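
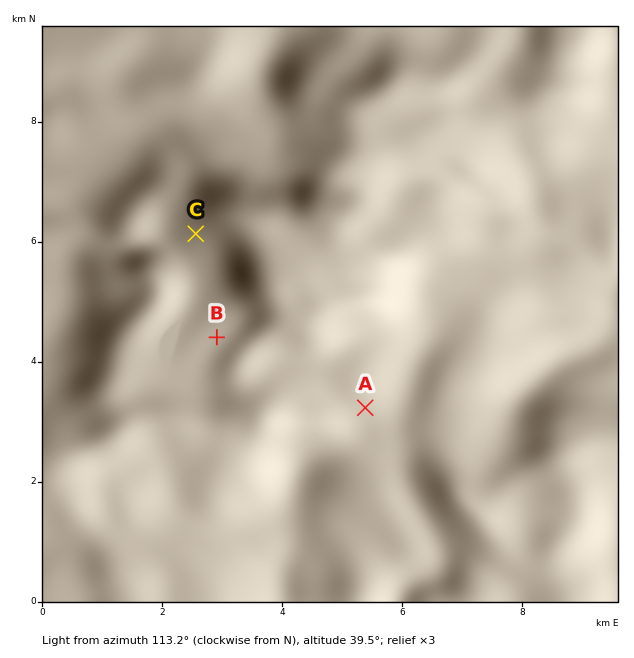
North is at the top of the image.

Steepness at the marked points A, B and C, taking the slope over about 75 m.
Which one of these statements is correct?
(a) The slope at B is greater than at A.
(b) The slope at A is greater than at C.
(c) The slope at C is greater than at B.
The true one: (c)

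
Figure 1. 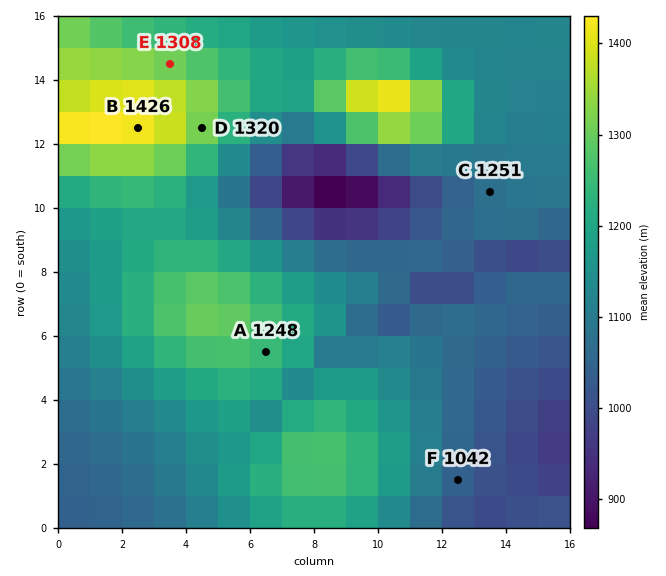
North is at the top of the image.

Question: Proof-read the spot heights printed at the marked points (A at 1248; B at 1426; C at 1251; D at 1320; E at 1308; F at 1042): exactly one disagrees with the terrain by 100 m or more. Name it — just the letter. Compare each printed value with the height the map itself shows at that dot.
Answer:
C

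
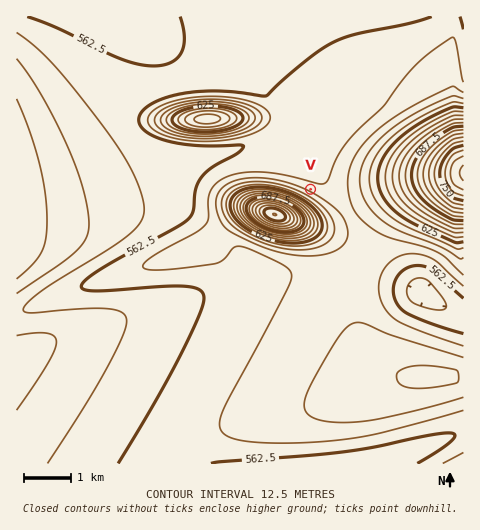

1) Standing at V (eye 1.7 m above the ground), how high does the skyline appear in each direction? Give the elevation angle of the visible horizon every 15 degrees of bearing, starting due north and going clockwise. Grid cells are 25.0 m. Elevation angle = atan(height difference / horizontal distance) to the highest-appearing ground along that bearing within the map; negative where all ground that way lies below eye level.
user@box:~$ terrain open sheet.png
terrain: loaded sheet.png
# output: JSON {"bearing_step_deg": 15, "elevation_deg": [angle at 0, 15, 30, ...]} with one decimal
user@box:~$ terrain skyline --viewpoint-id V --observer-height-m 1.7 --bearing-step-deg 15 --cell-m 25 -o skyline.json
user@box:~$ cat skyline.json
{"bearing_step_deg": 15, "elevation_deg": [-0.4, -0.4, -0.3, -0.1, 1.0, 3.1, 3.4, 1.4, 0.2, 1.0, 2.6, 4.6, 7.1, 9.6, 11.5, 12.3, 11.2, 7.7, 3.2, 0.5, 1.5, 1.3, -0.2, -0.4]}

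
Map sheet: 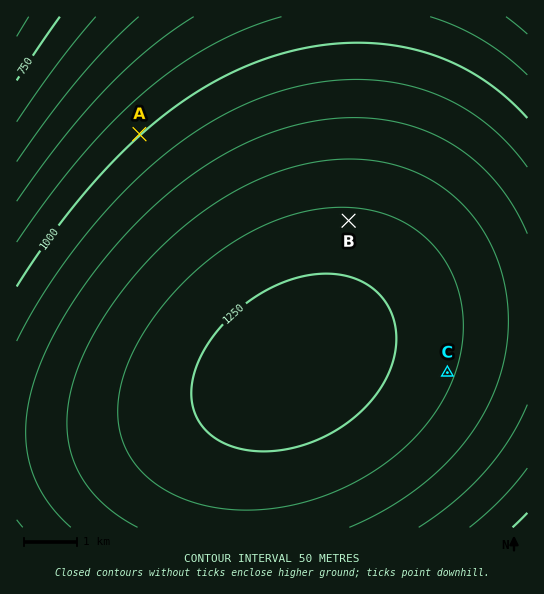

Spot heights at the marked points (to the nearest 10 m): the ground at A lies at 1000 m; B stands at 1210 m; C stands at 1210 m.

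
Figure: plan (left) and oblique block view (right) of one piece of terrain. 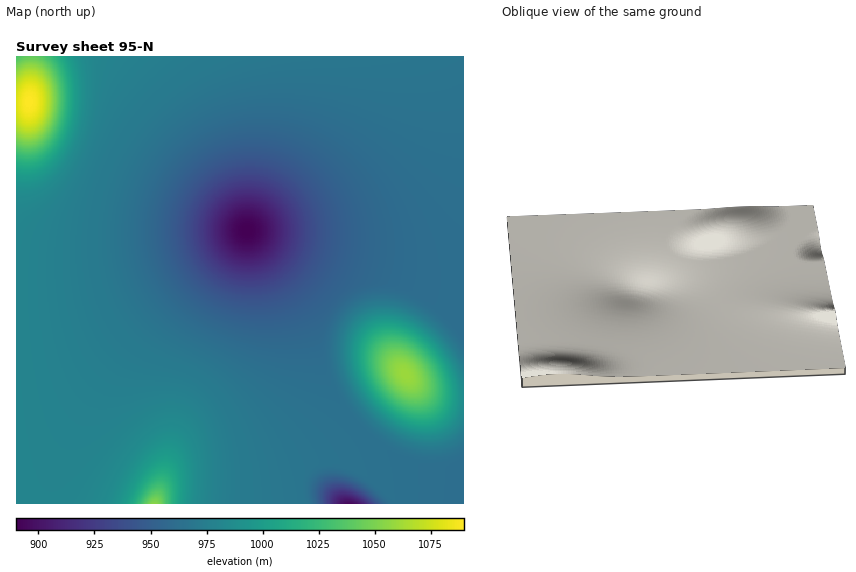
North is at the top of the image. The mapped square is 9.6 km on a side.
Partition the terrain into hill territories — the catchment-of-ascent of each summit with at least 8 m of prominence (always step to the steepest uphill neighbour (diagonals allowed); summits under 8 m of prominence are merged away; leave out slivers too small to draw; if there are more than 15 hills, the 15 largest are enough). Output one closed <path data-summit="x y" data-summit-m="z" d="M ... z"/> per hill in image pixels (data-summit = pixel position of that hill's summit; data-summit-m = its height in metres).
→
<path data-summit="29 102" data-summit-m="1090" d="M463 56l-446 0-1 250 41-2 38-8 48-17 102-48 5 0 147 50 34 18 32 13z"/><path data-summit="154 503" data-summit-m="1054" d="M248 231l-105 48-48 17-38 8-41 3 1 197 447-1-1-31-35-3-22-7-34-21-25-26-21-36-14-46-10-23-28-45z"/><path data-summit="405 374" data-summit-m="1060" d="M250 231l-2 1 1 2 25 31 28 45 10 23 14 46 13 24 13 18 26 25 28 16 22 7 35 3 1-160-33-13-34-18z"/>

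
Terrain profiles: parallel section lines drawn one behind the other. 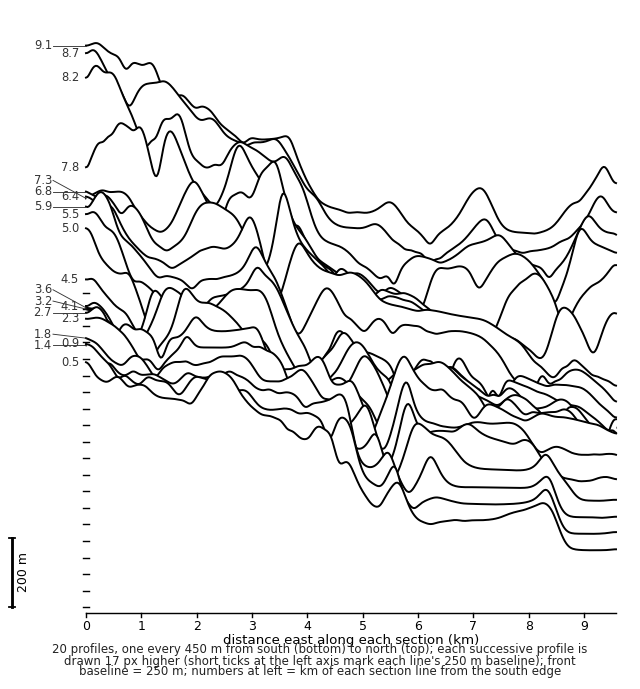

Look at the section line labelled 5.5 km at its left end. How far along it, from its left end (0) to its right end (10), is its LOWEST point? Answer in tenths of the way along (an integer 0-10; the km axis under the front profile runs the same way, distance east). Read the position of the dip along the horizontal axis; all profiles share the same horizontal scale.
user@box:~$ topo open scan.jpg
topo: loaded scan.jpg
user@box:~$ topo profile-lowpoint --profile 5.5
10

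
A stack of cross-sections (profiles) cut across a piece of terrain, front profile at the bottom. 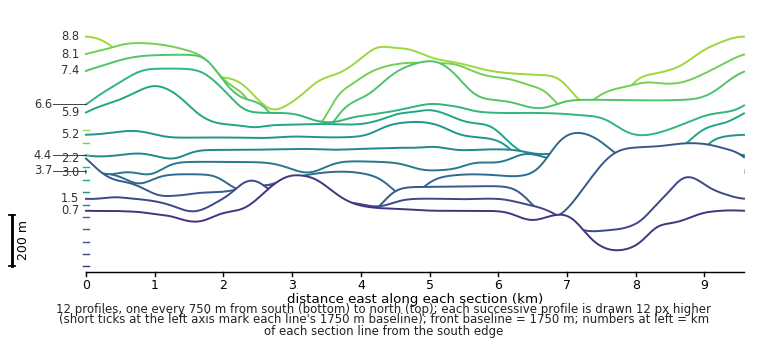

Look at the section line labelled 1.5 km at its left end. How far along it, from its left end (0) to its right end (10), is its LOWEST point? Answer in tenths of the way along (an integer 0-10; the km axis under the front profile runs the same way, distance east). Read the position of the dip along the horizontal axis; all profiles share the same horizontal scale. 8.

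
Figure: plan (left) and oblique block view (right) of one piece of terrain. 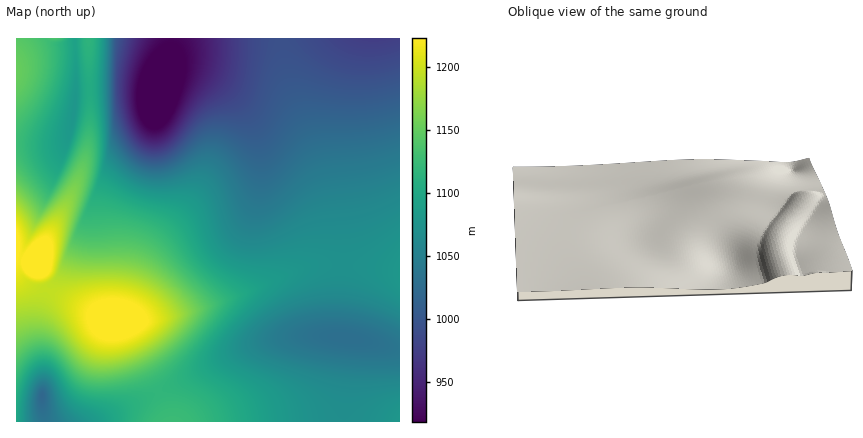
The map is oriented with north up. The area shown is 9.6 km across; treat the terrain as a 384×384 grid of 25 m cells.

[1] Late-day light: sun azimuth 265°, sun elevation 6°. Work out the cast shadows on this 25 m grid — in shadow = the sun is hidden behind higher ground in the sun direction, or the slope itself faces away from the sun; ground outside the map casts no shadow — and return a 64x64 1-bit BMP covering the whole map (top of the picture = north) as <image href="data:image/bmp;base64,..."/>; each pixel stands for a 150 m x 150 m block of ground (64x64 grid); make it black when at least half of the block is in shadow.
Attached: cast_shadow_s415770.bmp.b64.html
<image width="64" height="64" href="data:image/bmp;base64,Qk0+AgAAAAAAAD4AAAAoAAAAQAAAAEAAAAABAAEAAAAAAAACAAATCwAAEwsAAAIAAAAAAAAA////AAAAAADwAAAAAAAAAPAAAAAAAAAA+AAAAAAAAAD4AAAAAAAAAPgAAAAAAAAA+AAAAAAAAAB4AAAAAAAAAHAAAAAAAAAAAAAAAAAAAAAAAAAAAAAAAAAAAAAAAAAAAAAAAAAAAAAAAAAAAAAAAAAAAAAAAAAAAAAAAAAAAAAAAAAAAAAAAAAAAAAAAAAAAAAAAAAAAAAAAAAAAAAAAAAAAAAAAAAAAAAAAAAAAAAAAAAAAAAAAAAAAAAAAAAAAAAAAAAAAAAGAAAAAAAAAAeAAAAAAAAAB8AAAAAAAAAHwAAAAAAAAAPgAAAAAAAAA+AAAAAAAAAB4AAAAAAAAAHwAAAAAAAAAPAAAAAAAAAA8AAAAAAAAABwAAAAAAAAADgAAAAAAAAAOAAAAAAAAAAcAAAAAAAAABwAAAAAAAAADgAAAAAAAAAOAAAAAAAAAA8AAAAAAAAAD4AAAAAAAAAH8AAAAAAAAAf8AAAAAAAAB/4AAAAAAAAH/wAAAAAAAAf/gAAAAAAAB/+AAAAAAAAH/4AAAAAAAAf/wAAAAAAAB//AAAAAAAAH/8AAAAAAAAf/wAAAAAAAB//AAAAAAAAH/8AAAAAAAAf/wAAAAAAAB//AAAAAAAAH/8AAAAAAAAf/wAAAAAAAB//AAAAAAAAH/4AAAAAAAAf/gAAAAAAAB/+AAAAAAA=="/>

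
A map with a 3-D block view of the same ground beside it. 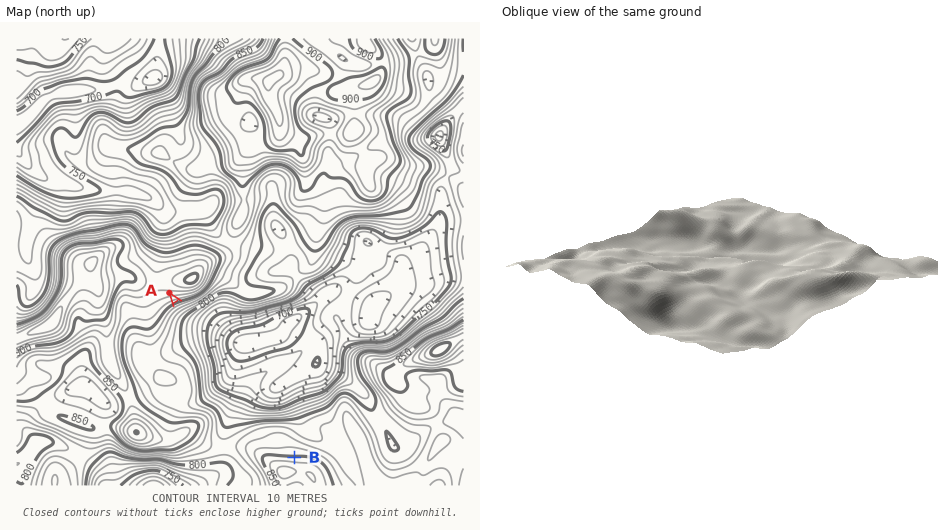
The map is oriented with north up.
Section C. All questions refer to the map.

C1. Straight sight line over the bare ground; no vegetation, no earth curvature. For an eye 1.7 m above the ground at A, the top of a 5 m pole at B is visible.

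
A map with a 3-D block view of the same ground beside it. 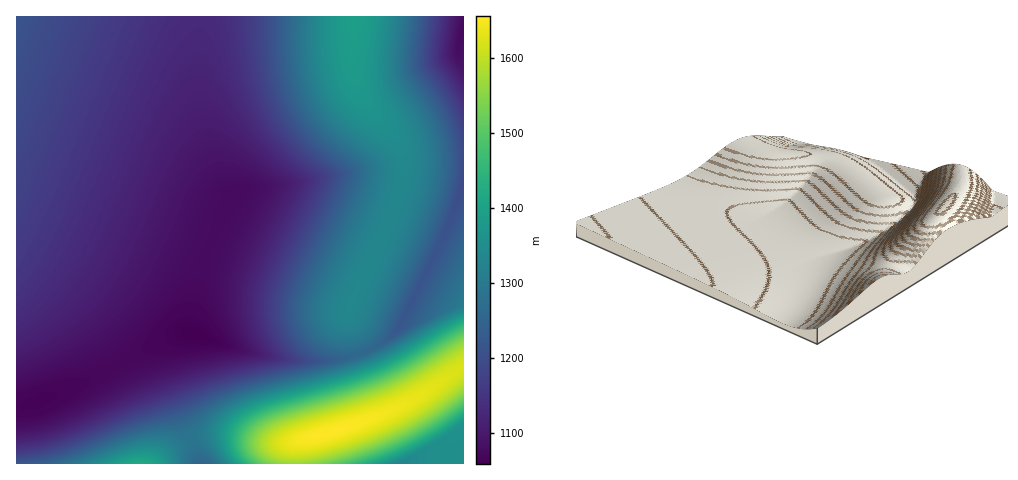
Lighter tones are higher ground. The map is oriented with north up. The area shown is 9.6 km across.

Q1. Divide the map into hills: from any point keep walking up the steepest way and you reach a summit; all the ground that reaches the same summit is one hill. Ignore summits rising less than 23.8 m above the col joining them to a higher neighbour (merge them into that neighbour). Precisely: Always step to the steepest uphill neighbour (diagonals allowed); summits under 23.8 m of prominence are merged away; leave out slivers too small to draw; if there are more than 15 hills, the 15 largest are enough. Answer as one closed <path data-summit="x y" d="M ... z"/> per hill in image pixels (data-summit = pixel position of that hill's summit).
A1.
<path data-summit="356 17" d="M463 16l-264 1-1 72 6 42 10 36 10 21 5 4 6 0-17 33-20 51-7 36-1 20 2 1 72 23 27 4 31 1 25-3 18-6 19-10 16-15 42-86 22-55z"/><path data-summit="17 17" d="M199 16l-183 1 1 390 18-4 25-9 104-54 18-8 8 0 2-30 6-26 15-40 21-43-7-2-8-12-15-48-6-42z"/><path data-summit="327 433" d="M463 186l-21 55-42 86-23 19-30 12-42 3-52-8-64-21-11 2-14 12-1 16 4 13 33 89 264-1z"/><path data-summit="139 463" d="M171 338l-111 56-25 9-18 4-1 56 183 1-36-102 0-14z"/>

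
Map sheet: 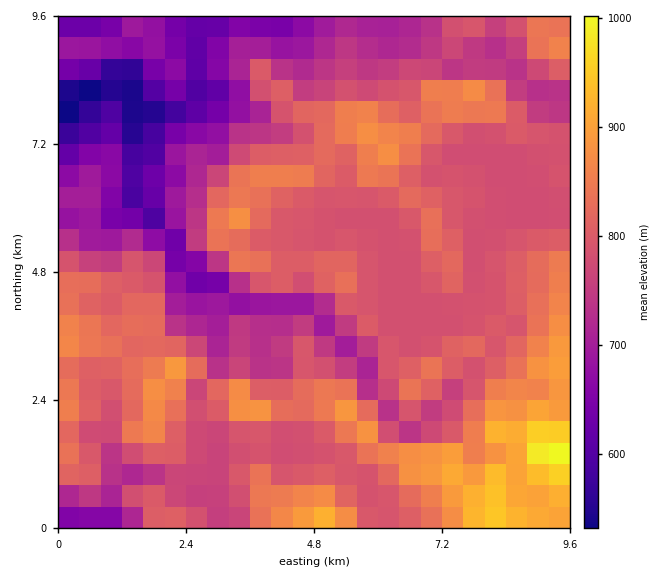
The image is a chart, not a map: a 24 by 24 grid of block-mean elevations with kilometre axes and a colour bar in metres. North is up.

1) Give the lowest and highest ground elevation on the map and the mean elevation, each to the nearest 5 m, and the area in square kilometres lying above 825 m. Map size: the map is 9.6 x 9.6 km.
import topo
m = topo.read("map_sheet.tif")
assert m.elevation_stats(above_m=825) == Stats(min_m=515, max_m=1015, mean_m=775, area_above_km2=23.6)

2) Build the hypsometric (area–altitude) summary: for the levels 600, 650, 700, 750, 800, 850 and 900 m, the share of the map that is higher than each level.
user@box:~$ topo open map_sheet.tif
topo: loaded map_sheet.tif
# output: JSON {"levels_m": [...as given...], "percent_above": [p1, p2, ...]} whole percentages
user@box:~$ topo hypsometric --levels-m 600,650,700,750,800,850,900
{"levels_m": [600, 650, 700, 750, 800, 850, 900], "percent_above": [96, 91, 82, 70, 38, 16, 5]}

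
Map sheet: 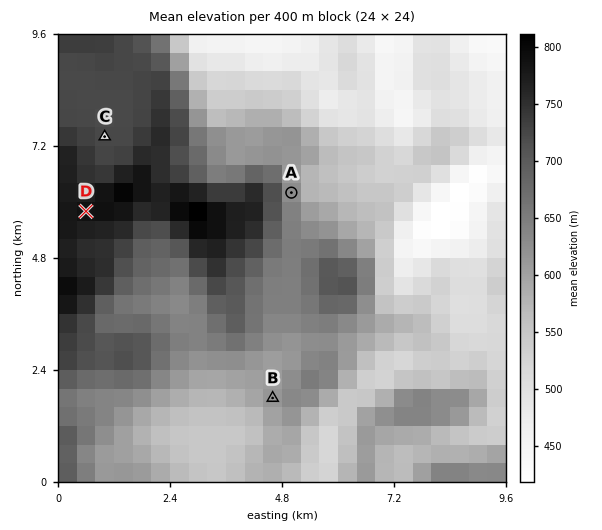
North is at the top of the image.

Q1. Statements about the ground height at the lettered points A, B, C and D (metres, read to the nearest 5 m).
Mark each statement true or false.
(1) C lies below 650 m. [false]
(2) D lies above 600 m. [true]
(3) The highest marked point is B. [false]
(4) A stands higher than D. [false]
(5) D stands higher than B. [true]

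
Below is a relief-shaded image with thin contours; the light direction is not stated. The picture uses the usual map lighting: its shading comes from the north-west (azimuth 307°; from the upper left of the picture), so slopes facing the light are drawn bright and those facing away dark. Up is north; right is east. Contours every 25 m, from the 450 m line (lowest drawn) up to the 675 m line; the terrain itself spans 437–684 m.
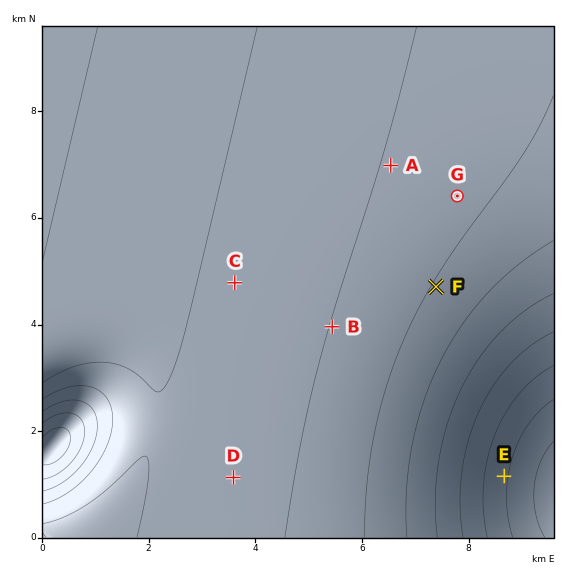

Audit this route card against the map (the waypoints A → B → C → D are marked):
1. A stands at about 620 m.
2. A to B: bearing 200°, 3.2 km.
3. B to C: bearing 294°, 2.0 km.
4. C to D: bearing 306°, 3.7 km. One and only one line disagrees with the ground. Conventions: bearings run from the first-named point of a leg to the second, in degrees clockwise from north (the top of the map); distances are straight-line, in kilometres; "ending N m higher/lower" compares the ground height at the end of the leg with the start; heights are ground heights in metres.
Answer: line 4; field bearing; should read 180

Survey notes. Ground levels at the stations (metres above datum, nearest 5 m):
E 480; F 600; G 610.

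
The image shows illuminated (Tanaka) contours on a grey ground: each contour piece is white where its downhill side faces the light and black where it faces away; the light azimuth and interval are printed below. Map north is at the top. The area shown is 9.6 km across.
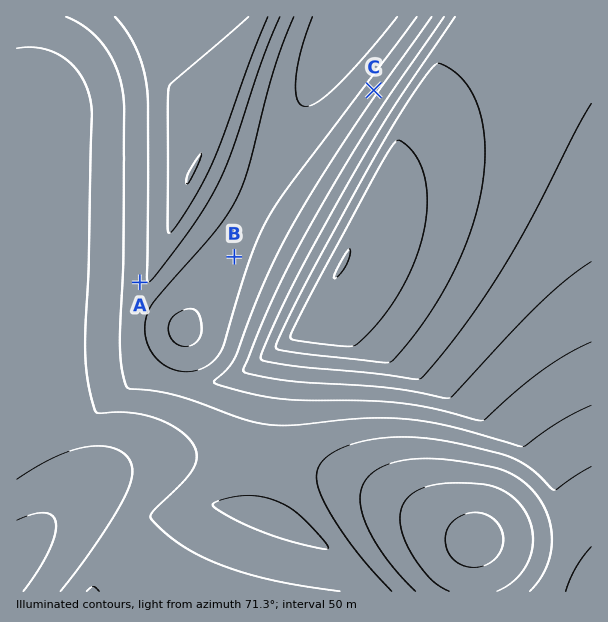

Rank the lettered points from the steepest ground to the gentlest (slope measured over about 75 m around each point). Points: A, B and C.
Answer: C A B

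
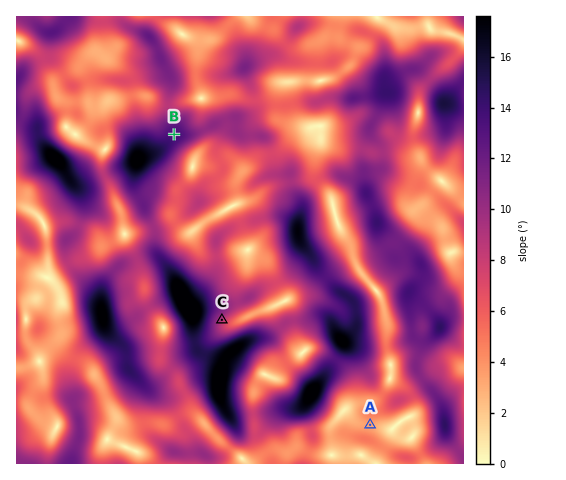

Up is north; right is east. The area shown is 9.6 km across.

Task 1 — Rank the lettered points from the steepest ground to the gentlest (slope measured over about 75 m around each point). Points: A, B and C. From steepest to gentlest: B C A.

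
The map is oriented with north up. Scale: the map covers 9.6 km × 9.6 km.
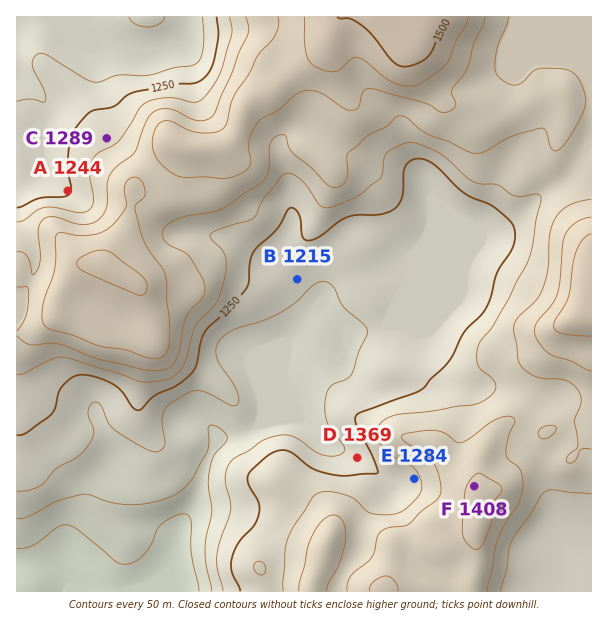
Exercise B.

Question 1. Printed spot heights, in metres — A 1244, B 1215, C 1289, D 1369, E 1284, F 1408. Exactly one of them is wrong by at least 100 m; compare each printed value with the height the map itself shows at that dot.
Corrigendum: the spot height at D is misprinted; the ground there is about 1219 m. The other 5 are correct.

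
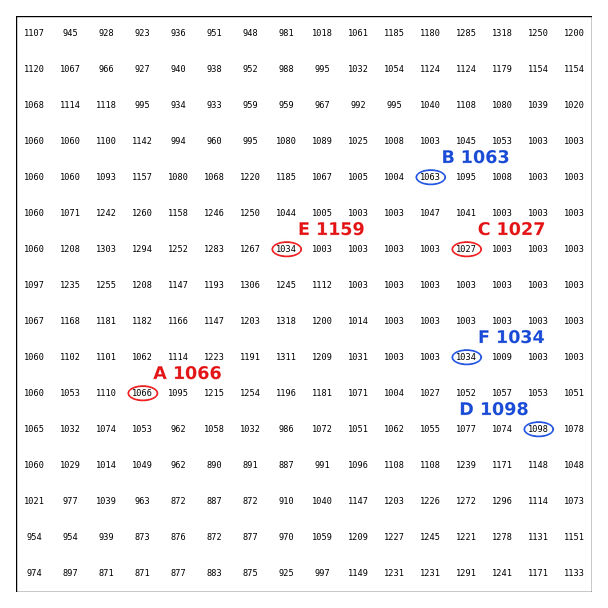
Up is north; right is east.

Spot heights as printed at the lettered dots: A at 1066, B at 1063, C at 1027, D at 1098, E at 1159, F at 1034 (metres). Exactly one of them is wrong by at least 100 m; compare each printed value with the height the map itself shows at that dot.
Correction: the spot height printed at E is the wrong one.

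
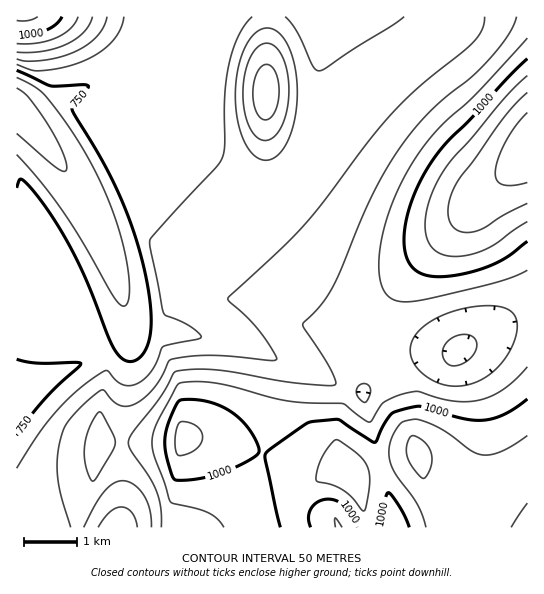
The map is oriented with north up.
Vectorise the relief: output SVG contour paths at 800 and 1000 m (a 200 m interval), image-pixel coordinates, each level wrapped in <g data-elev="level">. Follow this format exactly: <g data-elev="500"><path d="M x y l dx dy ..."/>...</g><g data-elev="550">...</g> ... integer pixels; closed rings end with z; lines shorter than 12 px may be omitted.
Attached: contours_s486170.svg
<g data-elev="800"><path d="M98 527l12-15 11-5 5 1 5 4 4 7 2 8"/><path d="M17 64l14 6 10 1 24-4 21-7 15-9 12-10 8-12 3-12"/><path d="M252 17l-7 8-6 10-10 30-4 26 0 54-3 13-6 9-46 49-20 25 13 71 3 4 13 5 13 6 8 7 1 4-38 8-12 25-8 9-8 4-8 2-6-2-14-13-4 0-10 7-21 17-19 20-15 20-21 33"/><path d="M404 17l-78 51-7 3-4-2-2-3-15-33-13-16"/></g><g data-elev="1000"><path d="M311 527l-2-10 2-9 7-6 11-3 8 2 6 4 14 22"/><path d="M380 527l6-30 3-4 12 16 8 18"/><path d="M174 479l11 1 18-2 18-5 17-7 20-12 1-5-3-8-13-19-17-13-23-8-22-1-4 4-6 13-6 21 2 19 4 17z"/><path d="M527 399l-22 15-11 4-11 2-21-2-41-12-19 4-8 2-4 3-7 11-8 16-4-1-33-22-24 2-7 2-36 26-6 6 15 72"/><path d="M527 59l-21 21-37 41-21 20-16 20-12 20-9 21-5 20-2 19 2 16 7 11 10 6 16 3 24-3 26-8 19-9 19-16"/><path d="M17 34l14 0 14-3 10-6 7-8"/></g>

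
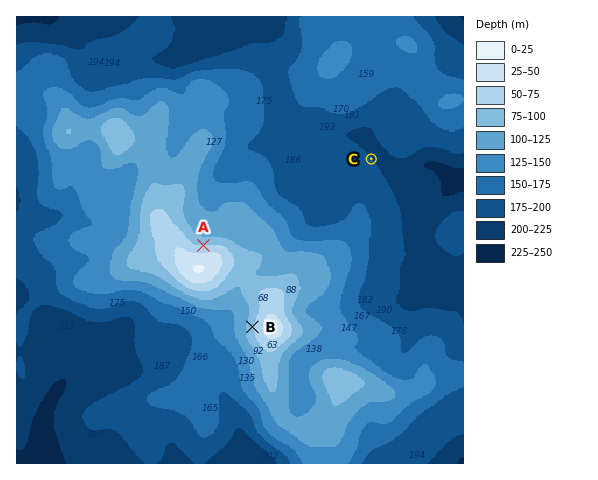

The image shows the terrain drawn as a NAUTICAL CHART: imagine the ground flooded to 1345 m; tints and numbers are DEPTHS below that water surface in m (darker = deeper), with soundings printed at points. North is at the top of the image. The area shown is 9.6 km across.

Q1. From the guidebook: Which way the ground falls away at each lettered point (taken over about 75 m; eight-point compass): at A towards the N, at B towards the W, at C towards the NE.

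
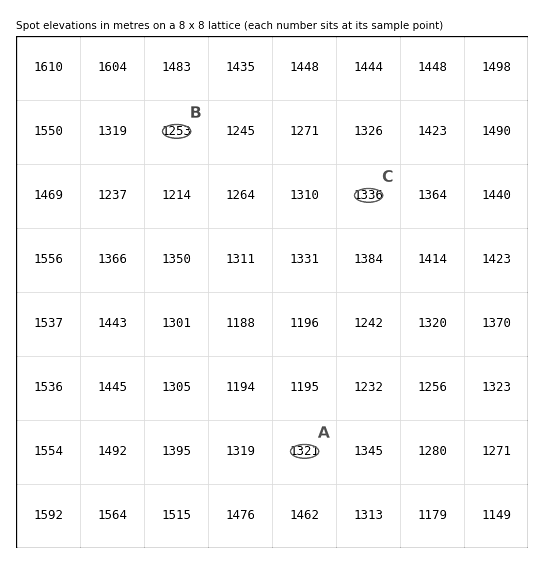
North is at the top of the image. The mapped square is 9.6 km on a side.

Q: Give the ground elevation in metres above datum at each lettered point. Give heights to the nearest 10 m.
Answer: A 1320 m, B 1250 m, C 1340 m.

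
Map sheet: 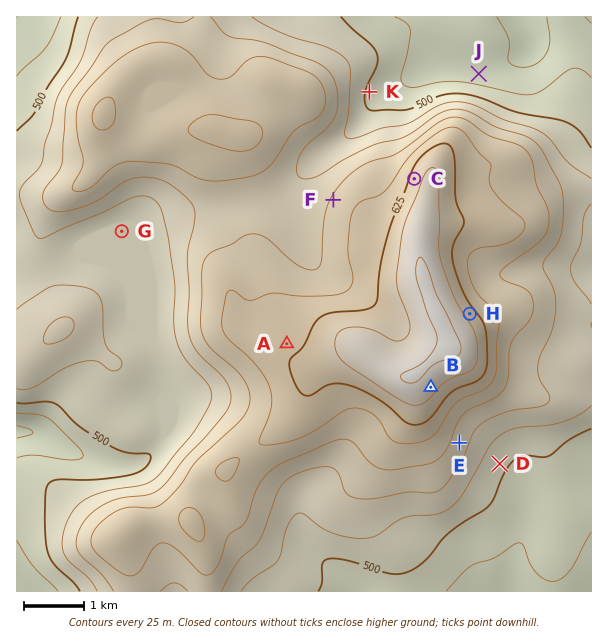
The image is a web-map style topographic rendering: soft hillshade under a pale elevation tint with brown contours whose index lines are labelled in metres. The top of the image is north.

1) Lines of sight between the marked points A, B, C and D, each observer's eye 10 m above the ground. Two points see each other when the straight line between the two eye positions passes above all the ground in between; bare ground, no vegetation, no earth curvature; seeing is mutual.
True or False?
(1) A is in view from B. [False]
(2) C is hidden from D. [True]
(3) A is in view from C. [True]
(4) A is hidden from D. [True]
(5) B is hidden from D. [False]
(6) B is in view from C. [False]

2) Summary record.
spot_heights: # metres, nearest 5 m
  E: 565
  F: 580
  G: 510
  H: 640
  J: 460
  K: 495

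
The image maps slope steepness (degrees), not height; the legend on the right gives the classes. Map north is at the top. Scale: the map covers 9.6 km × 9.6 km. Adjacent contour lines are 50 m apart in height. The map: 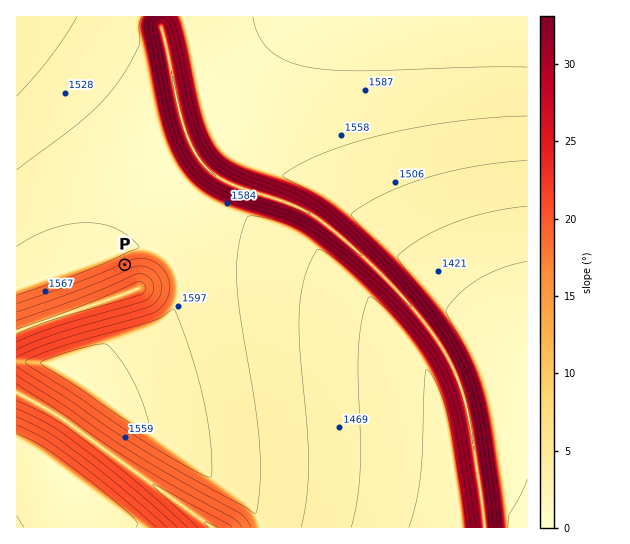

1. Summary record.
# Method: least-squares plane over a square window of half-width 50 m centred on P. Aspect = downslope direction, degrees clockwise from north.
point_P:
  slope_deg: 20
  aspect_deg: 154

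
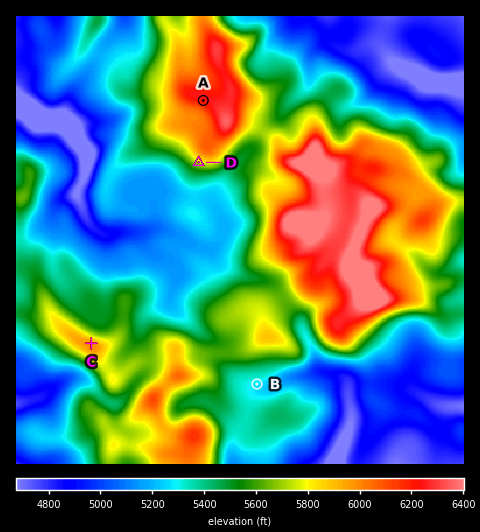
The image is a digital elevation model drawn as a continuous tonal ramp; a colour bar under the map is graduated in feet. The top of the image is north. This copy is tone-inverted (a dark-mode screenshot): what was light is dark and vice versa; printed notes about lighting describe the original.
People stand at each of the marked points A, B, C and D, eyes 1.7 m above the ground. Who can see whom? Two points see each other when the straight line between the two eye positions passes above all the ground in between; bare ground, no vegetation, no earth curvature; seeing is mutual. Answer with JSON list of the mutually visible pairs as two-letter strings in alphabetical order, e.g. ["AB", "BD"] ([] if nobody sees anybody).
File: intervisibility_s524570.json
["AC", "CD"]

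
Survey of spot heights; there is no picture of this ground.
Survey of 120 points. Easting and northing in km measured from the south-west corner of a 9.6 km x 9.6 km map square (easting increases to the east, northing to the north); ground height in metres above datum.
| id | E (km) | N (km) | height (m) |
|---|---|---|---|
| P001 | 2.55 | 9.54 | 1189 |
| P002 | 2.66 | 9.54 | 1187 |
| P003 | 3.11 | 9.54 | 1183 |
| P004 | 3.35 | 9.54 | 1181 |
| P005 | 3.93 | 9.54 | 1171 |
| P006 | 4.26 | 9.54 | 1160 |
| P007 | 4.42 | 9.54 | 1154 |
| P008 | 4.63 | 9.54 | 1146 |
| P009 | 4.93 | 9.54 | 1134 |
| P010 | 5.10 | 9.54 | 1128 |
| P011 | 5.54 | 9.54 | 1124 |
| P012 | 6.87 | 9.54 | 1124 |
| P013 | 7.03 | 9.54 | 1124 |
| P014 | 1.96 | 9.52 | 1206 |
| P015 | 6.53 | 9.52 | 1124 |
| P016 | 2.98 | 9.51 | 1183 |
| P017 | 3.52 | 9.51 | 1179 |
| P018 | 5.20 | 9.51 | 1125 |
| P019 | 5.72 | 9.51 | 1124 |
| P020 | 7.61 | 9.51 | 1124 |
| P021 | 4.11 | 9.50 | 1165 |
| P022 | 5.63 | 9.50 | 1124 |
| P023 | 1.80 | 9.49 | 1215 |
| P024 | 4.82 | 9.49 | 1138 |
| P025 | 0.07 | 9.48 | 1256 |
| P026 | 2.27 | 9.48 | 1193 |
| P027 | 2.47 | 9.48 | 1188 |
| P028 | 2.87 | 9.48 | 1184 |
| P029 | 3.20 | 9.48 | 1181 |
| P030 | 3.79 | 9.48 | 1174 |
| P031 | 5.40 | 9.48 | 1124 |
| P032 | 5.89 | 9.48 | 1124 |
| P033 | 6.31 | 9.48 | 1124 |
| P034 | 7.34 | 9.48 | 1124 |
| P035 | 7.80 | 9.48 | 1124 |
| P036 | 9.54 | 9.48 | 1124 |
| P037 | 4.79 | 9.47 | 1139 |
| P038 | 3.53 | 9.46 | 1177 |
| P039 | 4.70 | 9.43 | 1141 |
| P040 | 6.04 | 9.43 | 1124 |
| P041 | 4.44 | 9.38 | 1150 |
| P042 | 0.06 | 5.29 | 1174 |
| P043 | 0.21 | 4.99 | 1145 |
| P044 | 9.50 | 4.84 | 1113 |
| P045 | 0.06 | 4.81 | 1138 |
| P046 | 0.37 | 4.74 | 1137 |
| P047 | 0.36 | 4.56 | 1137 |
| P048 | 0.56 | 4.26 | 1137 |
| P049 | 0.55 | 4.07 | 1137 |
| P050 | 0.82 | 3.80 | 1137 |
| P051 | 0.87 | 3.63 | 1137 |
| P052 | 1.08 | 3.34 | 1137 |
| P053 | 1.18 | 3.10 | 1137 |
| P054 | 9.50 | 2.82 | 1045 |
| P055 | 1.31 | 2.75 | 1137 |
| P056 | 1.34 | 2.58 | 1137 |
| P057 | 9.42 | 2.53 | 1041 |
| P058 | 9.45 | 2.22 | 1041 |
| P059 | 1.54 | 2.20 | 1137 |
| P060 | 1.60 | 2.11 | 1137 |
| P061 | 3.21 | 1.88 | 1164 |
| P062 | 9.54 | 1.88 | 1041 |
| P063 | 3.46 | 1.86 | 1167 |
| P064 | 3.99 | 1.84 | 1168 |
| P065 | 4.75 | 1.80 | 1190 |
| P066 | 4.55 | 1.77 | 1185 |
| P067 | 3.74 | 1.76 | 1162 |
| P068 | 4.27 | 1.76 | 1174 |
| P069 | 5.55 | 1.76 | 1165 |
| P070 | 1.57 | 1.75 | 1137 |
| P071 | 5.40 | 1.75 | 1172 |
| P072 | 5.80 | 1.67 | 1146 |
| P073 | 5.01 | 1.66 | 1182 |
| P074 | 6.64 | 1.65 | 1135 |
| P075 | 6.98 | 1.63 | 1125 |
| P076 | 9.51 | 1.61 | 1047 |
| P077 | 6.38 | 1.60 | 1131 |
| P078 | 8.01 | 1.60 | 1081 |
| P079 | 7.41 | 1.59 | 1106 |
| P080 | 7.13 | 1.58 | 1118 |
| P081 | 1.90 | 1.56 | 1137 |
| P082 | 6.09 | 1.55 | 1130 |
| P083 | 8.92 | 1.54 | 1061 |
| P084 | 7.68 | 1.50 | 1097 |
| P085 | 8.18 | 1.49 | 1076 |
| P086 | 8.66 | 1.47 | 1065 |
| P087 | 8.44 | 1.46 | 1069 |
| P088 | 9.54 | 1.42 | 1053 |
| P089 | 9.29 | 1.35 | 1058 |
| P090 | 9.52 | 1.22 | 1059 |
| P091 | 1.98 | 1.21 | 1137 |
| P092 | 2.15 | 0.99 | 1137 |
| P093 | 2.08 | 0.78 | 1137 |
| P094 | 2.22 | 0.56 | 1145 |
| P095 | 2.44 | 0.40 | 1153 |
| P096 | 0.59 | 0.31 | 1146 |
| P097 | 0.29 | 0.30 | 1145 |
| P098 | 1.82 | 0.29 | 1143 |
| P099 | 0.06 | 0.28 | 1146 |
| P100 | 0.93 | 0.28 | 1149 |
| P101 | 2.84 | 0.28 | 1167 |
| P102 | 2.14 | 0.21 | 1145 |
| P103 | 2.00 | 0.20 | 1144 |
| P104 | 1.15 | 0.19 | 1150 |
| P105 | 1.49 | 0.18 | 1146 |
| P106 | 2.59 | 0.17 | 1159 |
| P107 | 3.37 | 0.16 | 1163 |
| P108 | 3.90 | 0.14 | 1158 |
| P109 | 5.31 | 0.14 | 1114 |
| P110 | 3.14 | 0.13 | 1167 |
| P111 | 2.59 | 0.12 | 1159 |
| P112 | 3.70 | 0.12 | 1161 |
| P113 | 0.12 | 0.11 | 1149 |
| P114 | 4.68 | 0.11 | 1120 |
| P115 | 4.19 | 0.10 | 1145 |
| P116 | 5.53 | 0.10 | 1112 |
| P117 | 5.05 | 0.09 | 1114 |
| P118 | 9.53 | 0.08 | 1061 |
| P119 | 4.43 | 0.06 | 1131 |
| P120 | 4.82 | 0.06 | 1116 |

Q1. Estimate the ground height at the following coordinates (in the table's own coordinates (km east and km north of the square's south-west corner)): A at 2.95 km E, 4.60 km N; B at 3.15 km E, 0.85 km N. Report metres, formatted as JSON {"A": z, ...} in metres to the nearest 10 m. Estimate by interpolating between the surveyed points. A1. {"A": 1140, "B": 1160}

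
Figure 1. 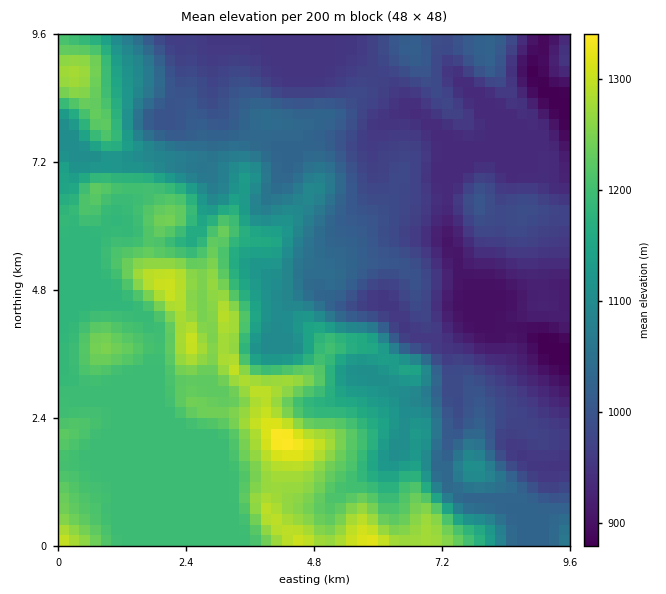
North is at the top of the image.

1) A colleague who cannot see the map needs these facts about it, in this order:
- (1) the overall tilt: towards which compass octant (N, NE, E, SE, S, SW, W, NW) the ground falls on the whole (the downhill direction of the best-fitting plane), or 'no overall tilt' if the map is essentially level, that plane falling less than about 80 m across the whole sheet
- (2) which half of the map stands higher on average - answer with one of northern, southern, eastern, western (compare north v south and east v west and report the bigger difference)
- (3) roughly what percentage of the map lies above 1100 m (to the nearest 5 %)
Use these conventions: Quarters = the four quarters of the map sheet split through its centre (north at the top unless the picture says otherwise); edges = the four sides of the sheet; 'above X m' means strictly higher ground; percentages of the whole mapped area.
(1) The general tilt is down to the north-east (the land rises towards the south-west).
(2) The western half stands higher on average than the eastern half.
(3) Ground above 1100 m makes up about 50 % of the sheet.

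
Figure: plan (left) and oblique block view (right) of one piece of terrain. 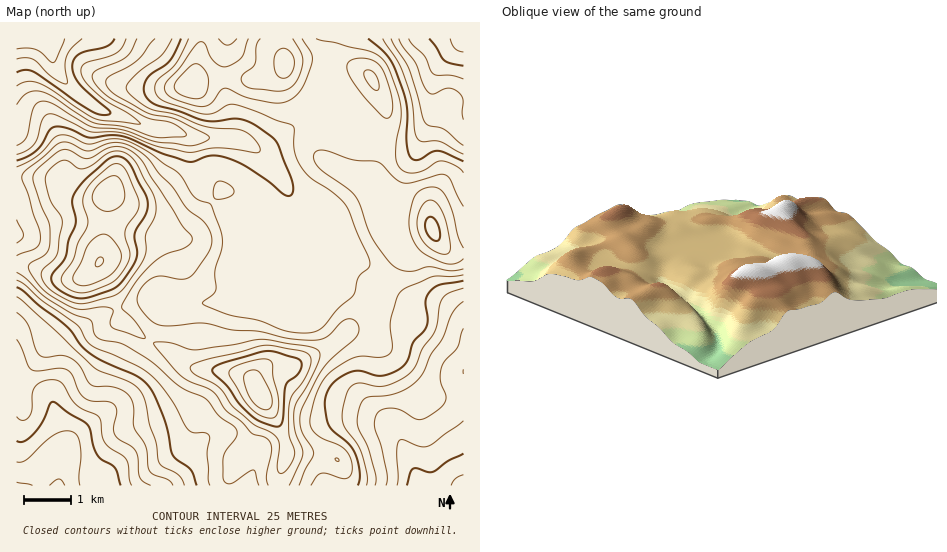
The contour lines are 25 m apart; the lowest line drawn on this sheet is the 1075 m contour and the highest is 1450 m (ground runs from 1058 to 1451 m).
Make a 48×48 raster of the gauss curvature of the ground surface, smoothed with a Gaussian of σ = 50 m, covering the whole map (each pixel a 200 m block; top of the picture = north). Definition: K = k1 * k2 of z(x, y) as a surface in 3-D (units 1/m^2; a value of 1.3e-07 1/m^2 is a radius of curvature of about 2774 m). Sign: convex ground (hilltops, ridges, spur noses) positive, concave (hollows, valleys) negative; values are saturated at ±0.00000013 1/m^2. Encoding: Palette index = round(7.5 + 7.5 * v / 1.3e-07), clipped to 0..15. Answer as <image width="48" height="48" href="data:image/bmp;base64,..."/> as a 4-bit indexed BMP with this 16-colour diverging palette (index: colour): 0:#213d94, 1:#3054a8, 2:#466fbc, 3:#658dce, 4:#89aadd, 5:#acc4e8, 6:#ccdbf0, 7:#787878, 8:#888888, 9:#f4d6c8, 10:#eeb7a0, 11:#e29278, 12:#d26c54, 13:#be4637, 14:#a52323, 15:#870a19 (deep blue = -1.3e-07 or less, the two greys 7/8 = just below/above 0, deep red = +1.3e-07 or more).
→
<image width="48" height="48" href="data:image/bmp;base64,Qk32BAAAAAAAAHYAAAAoAAAAMAAAADAAAAABAAQAAAAAAIAEAAATCwAAEwsAABAAAAAAAAAAlD0hAKhUMAC8b0YAzo1lAN2qiQDoxKwA8NvMAHh4eACIiIgAyNb0AKC37gB4kuIAVGzSADdGvgAjI6UAGQqHAHeId4qXVoh5uHeKuHOMh3d4dpdXh2h3iHd3d3iHmIeIdmd4d3Rpl4mHm4Znh3h3iId4iIdnmIiJiHd3ipV3vHVH/5eHd4eHd4eIiIdmd4h4iId2e7fJr3AW/nZ3d4eIeHd4iIh3iHd3iId3eEX6B3RWh1Z3dnh4d4h3iJh4qGd3d3eIqhDDAKqGZniHd4iIh5l3iJh3iHeHd3eInHFxBct3d4iImIh3iJqGd3dmd3d3d3d2aIi5ach3d4iImHiIiJl2Znh3iIh3d3iHZX7/iJd4d4iIh3iIiIeJh4mHiZh3d3i6h4/+RHaZh3d3dneIiHWbl4mHiZh3dmipdny3I4eaiId3dmd3eFNpiIdniId3d4hkVppnZ7iaiIeZh2Z3d2V4eJZXeHd3eIdlaMx2afpXd3eJmXZ4iIiYeJdneHd3dlZ3d4iZSPkFd3eImoeIiHiYZWiHeHdmh4h3iIetZqQCd3d4mHeIeHeHZmq4iHdXh3h3d3VGiIUSaHd3h1d2d3d3iXeph3Znd3iHd3ZXqquWi4d3d3qHeIh3h0Noq5eIh4iIiHdniImoi4d3d5uXiIh3hSJmVniZiHd3iHd3iIiHd3d3eIh3d4dWdlV2EFmoiHd3d3iIeIiHdmd3d3d3iMhom9uHIXu5h3d3eHiIiIiId3d3d2Z4iKaMzv6Yhoqph3d3eHeIiHd3h4iHdmZ3dhFHisuqyYiHeHd3iHeId3d3d4h2Z3d1Z1RWd3ery3VmeId3iIiId3d3d3d3iZZXy5d4mHerzYNGeIh3eIiId3iId4h3iGNZt3moh3ipmXVXd4mXZ4iId4iIiHd3d1SqZXqod3d2ZXqHd4qnZ4h3d3iIiHeId1j8eIiHZ4ZVVGmXh3mXeIh3d3iIh3iZdk38iHeHaIZFZnhWh3h3iId3d3eIiHeIdlz5d3d4d3dmeKpUd3dWiHd3d3eIiHdniGiXd4iJhVi6h5tleIhmeHd3d3eIiHdnh2eYd5iIdkf/uXh2d4h4iId3d3eIh3iIY0mneEeZd1WsyneHd3iIiId3d3d4d3ipU1h1ZwW7lzN4vIiHd2aIeId3d3eIh3iYeJhnqjR5u0Fp/5ZUdzWqiId3d4iZh3h2ebp6qbuHz3NK/7UgZzW6h3eIeIiIeIhlZ4d4eM/Fe4Y337YzZ7pEZ3eId4h3eIh2Z2ZmeZuCJ3UFqmn/U7cSaqh3dnd3eIh2Vnh1aIh0NoQWQAF/+WVVeId3dmd3d4h3d3mGd3d3Znj/VEAoyHiXZnd3d3eId4h3qXiHd3d5l4npWHnHZ3h2d4d3Z3d4iIh3qWd3d4iaiJhnp1eGeruWd3d3Zmd3h3eImGZomIh3dCaMyFVnn/+FRql3h1eId3i5h3doqHZIgVqal2Zlbfx0JslXu2eIh4rah3h3iHZbhLqIh3d3h4l1RoZnz4eIdp77d2eHd5l4V7h3d3d5uFZ4iHZ4z4NWVYvJdlZ3eHdnd4eJmHd4mGR4mXiHrHNXZWZWeHd3iGVqtVZ6qHiHiGmmVmu4h4dnh3U0i6h3iQ=="/>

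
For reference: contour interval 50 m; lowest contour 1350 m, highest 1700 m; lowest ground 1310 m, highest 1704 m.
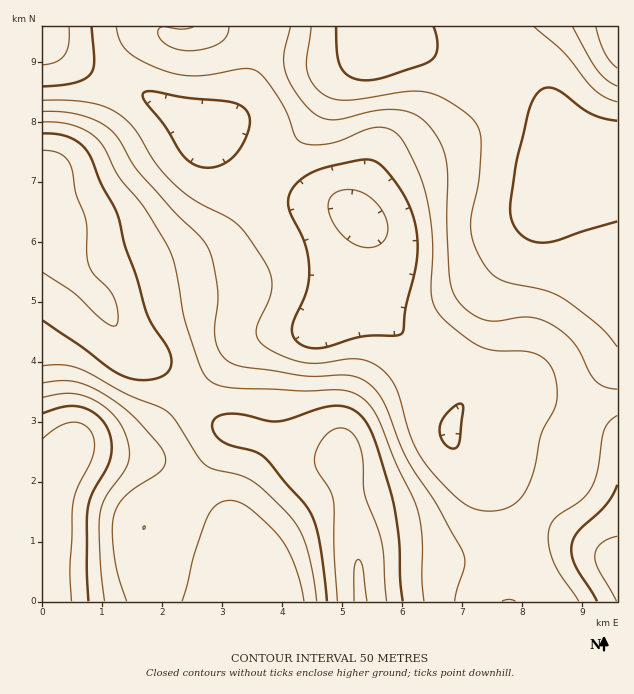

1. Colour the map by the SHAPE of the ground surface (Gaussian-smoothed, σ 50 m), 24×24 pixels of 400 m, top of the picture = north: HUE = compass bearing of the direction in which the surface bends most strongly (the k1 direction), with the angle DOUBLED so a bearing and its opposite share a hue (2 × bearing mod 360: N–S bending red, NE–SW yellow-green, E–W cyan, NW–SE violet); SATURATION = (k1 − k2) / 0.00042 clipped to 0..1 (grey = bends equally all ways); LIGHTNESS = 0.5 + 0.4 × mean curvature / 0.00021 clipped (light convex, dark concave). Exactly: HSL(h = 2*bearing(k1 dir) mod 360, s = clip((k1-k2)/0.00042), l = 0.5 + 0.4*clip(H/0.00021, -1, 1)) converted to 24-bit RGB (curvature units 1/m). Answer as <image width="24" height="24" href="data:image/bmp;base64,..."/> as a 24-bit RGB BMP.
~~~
<image width="24" height="24" href="data:image/bmp;base64,Qk32BgAAAAAAADYAAAAoAAAAGAAAABgAAAABABgAAAAAAMAGAAATCwAAEwsAAAAAAAAAAAAALCV0ODB/wYx07umRuNh7WIqKZ3uJoZmFoHJ5QydyBgMwJz9x9P/M+f/MbZhUUjttd0WANkVzTo56op56hraDj+qcksaEhxJ6Iy+ILh+Hx3d2+PPEyNiNVoR5UYaGjZWDoW2UWiKAEAY9Ln2T7v/M/v/MpVahPjVxWFGRSlirU4infqKNsNaJluE4RyUVLAgbGDFeJBZbwZ+C+fbS2Miid45vRYZzXn9yh0NqXhpYIBtJKr2I4v/M/v3NvFavSEKUSYy2PmfGYF61nHej3aloyFMOOBoTJT9ACyRlCySNstvV7+3c5sTSxom1iV9qSTk5UB82ZShMQX5zGulpu/+S9/OGrFpyZ5a1TqTNKzygekqSoFSA4EpR8i1Ir2VfK56ZCTx2AGyxgdS74ti23Y+k6l+t5SprWylBQi1LW2STer6qS9N3pvVXyeljfMybdc/dNC+9TxttdENohVd3xFaN5pKu4c/JUKrHFlxhCD1CXHEw5bIBqXsRixkc/QgvvUh+PoqyUsjel8HWl6PAy+Cku/WobOyjOGiPPw0/UxtDcVdOaGFbhWR8z62j8OLVdYKrJE0pDSQmIhwR66oAspAiXTk3uoN4wMXZiMzmRMbpV5PHopPF6u7d3vfUWrSEJQsoKgspckVxiHB0Y3OBYZKRqr6O5r6fyk5YTEEdFRYeHiUOquYAgM42OcG6mezk2evyqLHkWXPOQIbJhb3V5e/c8+nYoCeCLgY1RzFkUXiGdo+dbnumbH+cqZdo3ms24xkOgTNbHAwyLo1sdPtWNelCCPptHf+IWc2ziny6gITMa6/jd7vb49y59YR5xQOQZReMYlCXWHF8Wn5HVG5IbVZRnkxI0isz5TRDhUjmEQv/lsnv2PPnsu7jg/POGPGTIH1hRYtjYsN/RMfCTEad2nNl70xPzx6eizamiT2RljJPk3MxTWIrNVMwcWdPqGF+0Ja0iVblPUDgkNzd1fbivu/wn7jNfZNaKEAuOV8ZWJQAGC0GFyIRqXUi6EUjqyBIhCI/UBUnjTAjxa1XXJhkQXZ1R2RYZIdZm7N+kEeKZ2ucj92ZnPeZUZhwmzxArE5AYEZfenZGrq0lQFEYCikQLl4Vomgzry5svRaJqyiHr66FtMyneIycTEl3WF9yW6FdbrddZImIeMuus+i/t9icWTtni1NdrouEZlCihGujtpKdooCqLmuLKXtlSHhaaESPtBje3H3WyM27u6SZoFl9WlN6VKaqgMG7ksC5gsCrbdqXd815u4pzdzuGdJuDm56DaVaPbnacqZittZOySk6qRWKTTHh9MEtmQCF403uS18ClsnqWu3WtgY+xYr+zWbmXdKKAmbykkb52YKpKjHNcb1+ah66yinysdGSqco2hgn2ZroeQYF6kQlCsXFOmNi5zHBU/vpBi4MaUnHOFqYeLmKiVgZ2XaIpzb39eq52OwrqagaiNY5Ceb7u1bazAdWC5oWW1nG2LfWdnqKB2aoqUPT5xbDZjVCBNIx5Cgrto2NCorYGvsZmYpq+agIeYi3iQeIOHjbFQqNOFh8O7d5zGh77ETmiibz+DmURtr0RLmG5Kpas7blQwKBYXOCAiVzdUNm58WM5woLyHo32buaGXtaOSjWmAjWhqinxtg8aCleaGR8F5UZ6Hd5FqYTlpZTJrmEZ9wEdvzElEuWgqYjQjS0MxOWx5R2eTSqGdTMJicpdijIFus6h9toh3m2SImIGSjIOb2dzy3uXtg3m8VnuCakhHUzJJSD1NaVJoqFmT2XWx6GypvluOWKKAIIOKOVR9Z5x/ValZWYJkcZJ0pKWGq4aElIijj5uyh4W549vw78js627iw1nHkjebfjVzXkNSTVlHUXBTklFx6yxs6lpfx6dQGzwjFTYkTZZAd5NVUYBHSpJGdZlgoqSAia2Meb+6e6PWuX8+0xkRzw4LphkeYAwkZBYRalEnU3E5QVc7QiEroisj5ZVy5H50jUZQGWxBG4I1UodFWqNWR6xqUKN1eKp1kMaHZeKoP+LuXkEXhhEAqi4AXxAANgQCjVkYhKQxQIUyKlBULiWAkpPD2M3d67Hm677sepjUL6TBPNPBddHPdKu5XaOdbbN8muCTaOiBHph1PCUfdxco8RMU2Bl1tW3LxNbmt7nhh6DIFJHQAGvUjqXPxKC+yo/D59jjurHnhpnmbNDfRKvKcW6whJuvic+uqd+hqcdkLkIoPCpMcjxxun6CuI/Iw+non8fjtY/bz7DZUIvMBECDVkaOtnZssq6KxtuviJ6+mX++q4SbR4GDTnyJkLOGfMFzvrhfyH88Wy5G"/>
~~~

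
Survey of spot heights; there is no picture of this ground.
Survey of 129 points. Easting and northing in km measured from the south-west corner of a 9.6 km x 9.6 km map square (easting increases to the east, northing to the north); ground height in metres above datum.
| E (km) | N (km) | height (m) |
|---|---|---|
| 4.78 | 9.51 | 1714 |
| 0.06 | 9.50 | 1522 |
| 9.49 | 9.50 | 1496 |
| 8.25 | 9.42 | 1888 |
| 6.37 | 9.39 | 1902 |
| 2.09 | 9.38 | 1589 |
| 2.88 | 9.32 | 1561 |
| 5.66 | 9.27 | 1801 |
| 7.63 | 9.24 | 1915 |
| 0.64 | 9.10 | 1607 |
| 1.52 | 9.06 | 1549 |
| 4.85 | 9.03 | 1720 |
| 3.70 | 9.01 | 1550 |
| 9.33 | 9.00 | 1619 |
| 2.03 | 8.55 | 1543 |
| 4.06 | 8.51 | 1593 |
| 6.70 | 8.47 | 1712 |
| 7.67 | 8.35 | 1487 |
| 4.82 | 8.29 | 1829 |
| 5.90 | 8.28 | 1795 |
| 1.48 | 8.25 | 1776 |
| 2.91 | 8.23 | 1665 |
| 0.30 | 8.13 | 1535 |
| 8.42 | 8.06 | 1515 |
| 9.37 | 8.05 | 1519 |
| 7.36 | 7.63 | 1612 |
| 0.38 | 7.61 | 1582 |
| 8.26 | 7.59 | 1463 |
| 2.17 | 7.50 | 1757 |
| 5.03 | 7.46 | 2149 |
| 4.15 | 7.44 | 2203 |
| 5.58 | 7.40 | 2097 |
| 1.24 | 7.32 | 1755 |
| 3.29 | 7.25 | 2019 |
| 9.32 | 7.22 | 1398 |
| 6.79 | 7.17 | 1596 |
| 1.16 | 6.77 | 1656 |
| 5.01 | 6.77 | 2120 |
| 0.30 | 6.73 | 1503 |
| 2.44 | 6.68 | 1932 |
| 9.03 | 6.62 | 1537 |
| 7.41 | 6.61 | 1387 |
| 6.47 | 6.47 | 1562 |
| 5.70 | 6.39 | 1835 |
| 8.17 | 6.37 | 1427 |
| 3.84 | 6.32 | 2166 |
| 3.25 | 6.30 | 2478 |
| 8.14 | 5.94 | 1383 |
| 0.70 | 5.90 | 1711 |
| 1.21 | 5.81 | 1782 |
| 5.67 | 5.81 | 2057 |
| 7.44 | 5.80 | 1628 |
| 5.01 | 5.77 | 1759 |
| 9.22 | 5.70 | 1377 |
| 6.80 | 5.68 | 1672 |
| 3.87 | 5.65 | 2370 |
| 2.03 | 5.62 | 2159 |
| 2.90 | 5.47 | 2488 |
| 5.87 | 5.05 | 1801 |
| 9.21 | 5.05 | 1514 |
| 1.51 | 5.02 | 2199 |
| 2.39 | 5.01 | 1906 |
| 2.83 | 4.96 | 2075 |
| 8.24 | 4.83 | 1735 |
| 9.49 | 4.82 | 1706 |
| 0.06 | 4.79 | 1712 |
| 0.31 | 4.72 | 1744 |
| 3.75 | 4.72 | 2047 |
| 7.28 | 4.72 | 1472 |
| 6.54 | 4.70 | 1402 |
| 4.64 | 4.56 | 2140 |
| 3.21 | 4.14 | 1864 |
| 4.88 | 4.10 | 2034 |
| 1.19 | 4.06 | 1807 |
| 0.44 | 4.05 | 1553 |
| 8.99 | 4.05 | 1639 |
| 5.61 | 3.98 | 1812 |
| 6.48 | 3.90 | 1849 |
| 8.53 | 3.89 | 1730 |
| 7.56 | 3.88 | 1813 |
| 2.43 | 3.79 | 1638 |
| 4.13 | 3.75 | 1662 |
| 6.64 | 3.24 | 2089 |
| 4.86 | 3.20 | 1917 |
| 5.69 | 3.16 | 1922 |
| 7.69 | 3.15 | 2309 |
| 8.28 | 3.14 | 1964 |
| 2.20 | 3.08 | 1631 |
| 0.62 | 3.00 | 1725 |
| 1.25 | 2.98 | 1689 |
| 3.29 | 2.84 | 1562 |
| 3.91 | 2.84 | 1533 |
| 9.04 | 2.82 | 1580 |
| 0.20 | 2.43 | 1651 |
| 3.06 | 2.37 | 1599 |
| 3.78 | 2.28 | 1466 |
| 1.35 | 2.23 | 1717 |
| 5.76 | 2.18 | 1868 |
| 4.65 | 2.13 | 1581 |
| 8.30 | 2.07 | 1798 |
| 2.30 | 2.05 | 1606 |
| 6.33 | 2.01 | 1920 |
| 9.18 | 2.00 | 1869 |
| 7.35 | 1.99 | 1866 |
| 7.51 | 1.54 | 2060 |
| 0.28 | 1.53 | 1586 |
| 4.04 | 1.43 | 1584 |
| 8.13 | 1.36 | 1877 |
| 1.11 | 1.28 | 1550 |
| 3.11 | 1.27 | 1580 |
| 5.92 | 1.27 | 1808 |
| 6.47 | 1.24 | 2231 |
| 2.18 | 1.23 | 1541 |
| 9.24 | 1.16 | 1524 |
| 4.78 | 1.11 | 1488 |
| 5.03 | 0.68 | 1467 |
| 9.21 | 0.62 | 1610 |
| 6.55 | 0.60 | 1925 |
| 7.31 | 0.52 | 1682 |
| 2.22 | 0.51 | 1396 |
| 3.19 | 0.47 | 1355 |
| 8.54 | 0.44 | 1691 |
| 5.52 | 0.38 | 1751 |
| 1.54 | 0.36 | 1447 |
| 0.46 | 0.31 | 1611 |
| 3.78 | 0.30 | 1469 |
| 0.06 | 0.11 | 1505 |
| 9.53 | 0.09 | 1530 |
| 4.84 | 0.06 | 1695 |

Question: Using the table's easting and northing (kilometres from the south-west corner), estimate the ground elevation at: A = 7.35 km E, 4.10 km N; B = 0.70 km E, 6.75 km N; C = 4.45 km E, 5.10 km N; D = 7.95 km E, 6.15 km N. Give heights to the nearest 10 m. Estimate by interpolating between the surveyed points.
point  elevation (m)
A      1800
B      1620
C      2090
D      1560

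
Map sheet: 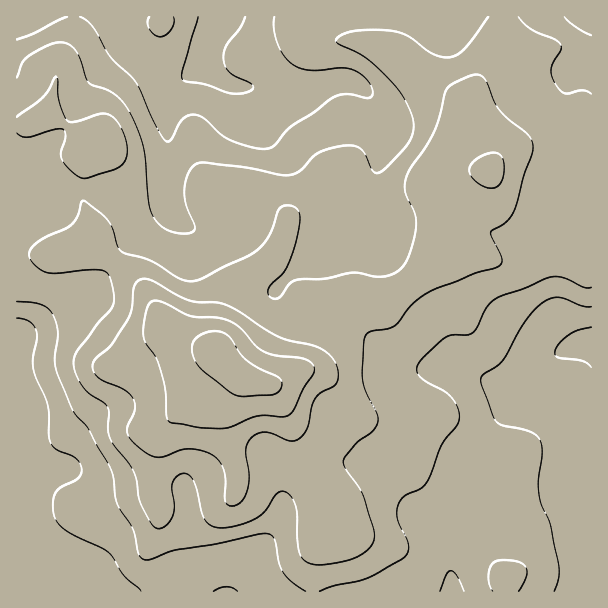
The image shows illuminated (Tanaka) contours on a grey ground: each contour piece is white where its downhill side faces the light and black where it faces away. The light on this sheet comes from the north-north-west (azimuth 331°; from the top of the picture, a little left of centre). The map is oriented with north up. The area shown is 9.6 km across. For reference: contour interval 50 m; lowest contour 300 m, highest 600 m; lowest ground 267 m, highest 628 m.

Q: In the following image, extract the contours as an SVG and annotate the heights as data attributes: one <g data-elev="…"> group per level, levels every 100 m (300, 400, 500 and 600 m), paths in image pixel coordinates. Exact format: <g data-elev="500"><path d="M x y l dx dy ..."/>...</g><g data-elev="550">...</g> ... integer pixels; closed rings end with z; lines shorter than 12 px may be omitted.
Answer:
<g data-elev="300"><path d="M591 367l-9-6-24-3-2-2-1-3 4-9 10-9 9-5 13-3"/><path d="M245 17l-5 12-13 16-3 9 0 9 4 8 6 5 16 7 3 3 0 3-4 2-13 3-11-2-21-8-19-3-3-3 0-7 16-54"/></g><g data-elev="400"><path d="M320 591l13-5 24-5 12-4 33-18 6-7 0-10-11-24 1-14 7-9 15-6 6-6 15-37 15-20 3-9-2-10-7-11-7-6-18-9-7-7-1-8 5-7 25-23 6-1 14 0 6-2 4-6 10-21 6-6 8-4 53-19 12 1 18 9 7 0"/><path d="M519 591l7-15 0-9-7-5-15-2-9 2-5 7-1 12 4 10"/><path d="M17 301l15 1 10 3 6 4 5 6 5 17-3 27 2 15 16 37 15 17 22 40 3 9 4 26 16 25 5 24 3 6 8 2 27-10 37-6 45-10 9 0 5 1 3 5 4 23 5 10 9 10 13 8"/><path d="M591 94l-9-4-16 4-6-4-7-10-2-9 2-8 8-13-1-6-5-5-24-10-13-12"/><path d="M488 17l-23 31-7 6-8 3-7 0-9-3-24-17-15-6-15-1-21 0-11 2-9 4-3 3 0 3 23 11 12 9 20 19 12 15 7 15 4 12-2 12-6 11-20 22-9 5-5-3-10-20-5-3-6-2-15 2-16 5-8 5-13 14-11 4-9 0-39-8-36-4-7 1-8 7-4 15 1 17 9 24-2 4-5 2-11 0-9-3-8-5-6-7-5-15-5-54-11-30-8-15-9-9-9-5-14-4-4-3-10-26-7-10-7-4-8-1-21 9-12 9-7 18"/></g><g data-elev="500"><path d="M230 506l4 0 6-3 7-12 2-15-3-26 4-10 7-6 7-2 9 2 17 7 6-1 4-2 7-10 5-21 3-9 5-5 13-6 4-4 1-9-2-9-6-9-9-7-43-13-50-30-12-4-25-1-14-6-25-15-6-1-6 1-6 7-2 21-4 10-17 27-17 15-1 5 0 6 8 8 22 10 10 9 2 6 0 6-7 16-1 6 5 9 12 11 8 4 7 1 23-7 12-1 15 4 9 6 6 12 2 11-1 18 2 4z"/><path d="M487 188l7 0 4-2 5-9 0-16-2-5-4-3-8 0-9 4-7 5-4 6 1 5 3 6 7 6z"/></g><g data-elev="600"><path d="M240 396l35-2 6-5 1-8-4-4-20-9-12-8-6-7-9-14-6-5-6-3-7 0-14 5-4 5-2 6 1 9 4 8 7 8 24 19z"/></g>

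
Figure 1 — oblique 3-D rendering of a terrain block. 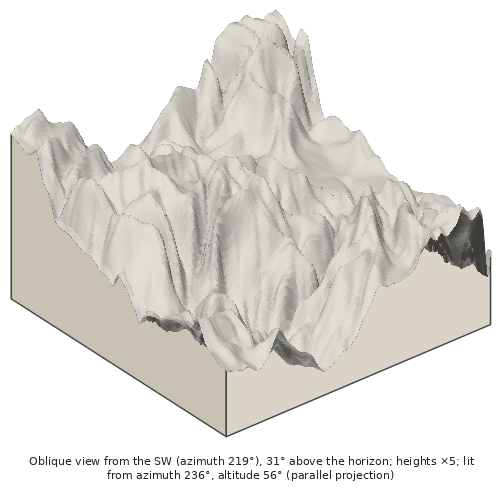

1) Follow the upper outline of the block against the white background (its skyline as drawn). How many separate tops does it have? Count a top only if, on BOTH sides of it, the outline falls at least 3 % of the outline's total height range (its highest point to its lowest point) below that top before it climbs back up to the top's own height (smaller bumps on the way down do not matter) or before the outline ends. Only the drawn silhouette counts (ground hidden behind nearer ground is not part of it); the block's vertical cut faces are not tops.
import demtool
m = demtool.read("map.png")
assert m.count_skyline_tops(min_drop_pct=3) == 3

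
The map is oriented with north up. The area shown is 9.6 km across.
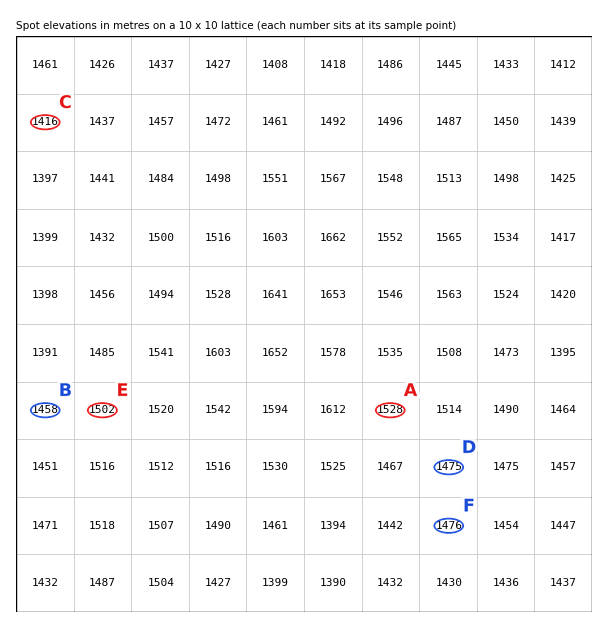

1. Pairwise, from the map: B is lower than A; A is higher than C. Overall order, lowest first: C B A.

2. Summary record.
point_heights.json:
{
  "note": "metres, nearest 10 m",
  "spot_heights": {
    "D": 1470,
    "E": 1500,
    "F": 1480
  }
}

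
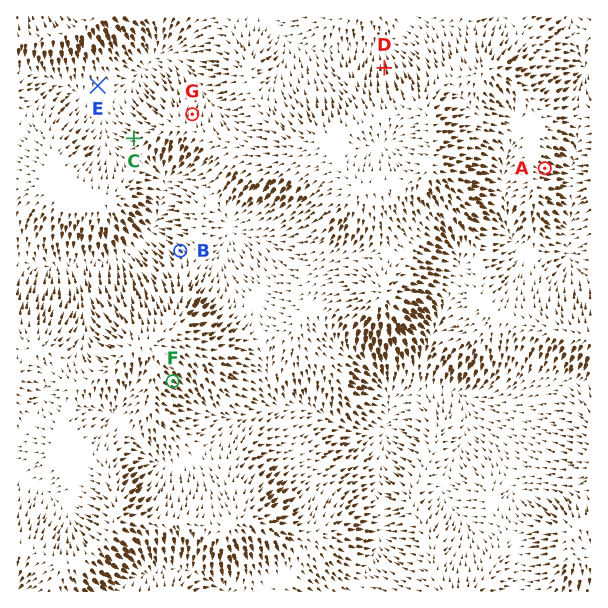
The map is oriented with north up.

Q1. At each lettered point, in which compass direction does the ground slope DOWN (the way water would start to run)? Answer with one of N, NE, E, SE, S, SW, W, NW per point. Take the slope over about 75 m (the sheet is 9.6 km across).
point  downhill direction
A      E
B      NW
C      W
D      N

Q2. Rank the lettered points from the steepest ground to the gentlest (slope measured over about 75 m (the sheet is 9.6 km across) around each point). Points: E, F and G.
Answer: F G E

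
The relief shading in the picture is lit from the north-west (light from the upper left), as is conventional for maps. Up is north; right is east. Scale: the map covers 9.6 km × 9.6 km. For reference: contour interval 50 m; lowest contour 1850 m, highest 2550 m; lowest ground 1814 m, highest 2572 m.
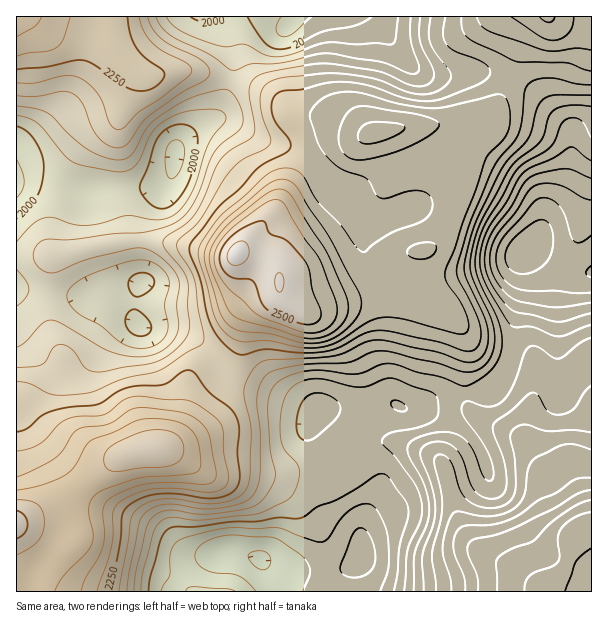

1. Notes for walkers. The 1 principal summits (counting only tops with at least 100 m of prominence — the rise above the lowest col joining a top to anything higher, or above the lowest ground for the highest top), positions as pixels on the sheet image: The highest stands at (237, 254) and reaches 2572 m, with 758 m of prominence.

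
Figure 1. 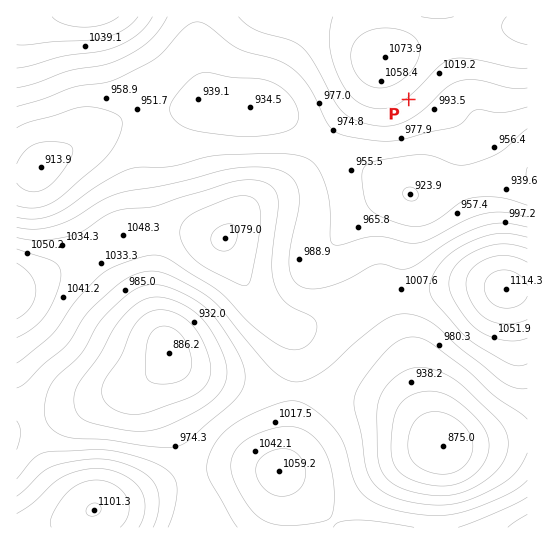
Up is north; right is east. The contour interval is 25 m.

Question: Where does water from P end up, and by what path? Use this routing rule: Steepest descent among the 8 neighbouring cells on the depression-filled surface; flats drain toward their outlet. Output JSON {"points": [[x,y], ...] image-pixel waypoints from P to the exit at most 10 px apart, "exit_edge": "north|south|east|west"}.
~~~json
{"points": [[409, 99], [419, 110], [430, 121], [433, 131], [433, 142], [433, 153], [433, 163], [443, 170], [454, 178], [465, 183], [475, 182], [486, 181], [497, 179], [507, 179], [518, 179], [527, 179]], "exit_edge": "east"}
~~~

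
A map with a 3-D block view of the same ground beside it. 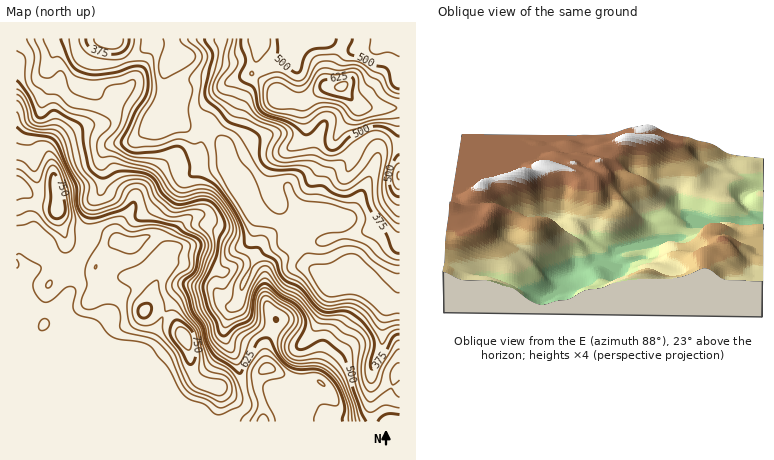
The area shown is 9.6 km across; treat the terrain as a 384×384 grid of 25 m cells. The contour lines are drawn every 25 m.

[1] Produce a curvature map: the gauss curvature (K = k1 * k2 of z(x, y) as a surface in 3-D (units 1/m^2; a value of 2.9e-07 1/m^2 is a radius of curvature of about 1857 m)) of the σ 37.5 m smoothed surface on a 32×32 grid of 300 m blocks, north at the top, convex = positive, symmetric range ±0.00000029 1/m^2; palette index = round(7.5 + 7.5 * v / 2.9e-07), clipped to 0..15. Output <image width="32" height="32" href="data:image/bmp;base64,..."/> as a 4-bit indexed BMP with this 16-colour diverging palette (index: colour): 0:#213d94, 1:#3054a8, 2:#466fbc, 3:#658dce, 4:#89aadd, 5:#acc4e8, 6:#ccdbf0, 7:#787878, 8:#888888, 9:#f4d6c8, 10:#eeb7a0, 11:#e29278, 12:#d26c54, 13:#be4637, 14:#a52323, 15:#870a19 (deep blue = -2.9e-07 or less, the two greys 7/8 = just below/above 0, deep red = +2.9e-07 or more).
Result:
<image width="32" height="32" href="data:image/bmp;base64,Qk12AgAAAAAAAHYAAAAoAAAAIAAAACAAAAABAAQAAAAAAAACAAATCwAAEwsAABAAAAAAAAAAlD0hAKhUMAC8b0YAzo1lAN2qiQDoxKwA8NvMAHh4eACIiIgAyNb0AKC37gB4kuIAVGzSADdGvgAjI6UAGQqHAIiIiIiIiIh4VnfXd3dzVImIiIiIiIiHa2g7GHh3nGh4iIiIiIiIdlnNNnmIiNiGV4iIiIiIiIeXnxdYRI+UjWeIiIiIiIeHQ1gJ/wKHRXuKd4iIiIiHmHQ6p3P/ZHdoeXeHiHd4mnvFpohg3Id3qEp3h4iHdoM/+MemMXYoh5gph4d3h4bWUmVFiBr7Anh3hod3aIeH6FRputn4uWmYh5Z3d4mndnhoiJd1+pWOtUeGd7h3V3hmVBq1tQSmeYd3eYh3d6dqd4X2PKRm9nh4iHV3dneXd3d3pkOSJEd3eJd5iHeWhYx4nK1rt3iGaYiXe4eFd4emaWenCDSHh3l0d3V5djA3eXeCeY9ohnd3iYd1hn92qFR2ZZjaaHiIiIiHenV6j+unhXiL13d5dXeGZ3aUaWJFbPmOkyiIdqeXiXdqma93d2amaYRXiFS4d3yGb2lrqKh2Y1h3iHd2lnZmh4h3Q4eFXYd5eIiHeOhmtXegZrdnd1x5iGZ6eHh2dcd4oxlkZnmnmHeHZ3h9kVhxXaV/pnd3d5iHh5eEWkh9xeVm54aod3aGd3R2dM93ZZKXdWZ2h3iIpGiVynl+cgmoaFk6eGZYatZnZ5tYC46OX4WNeJh6qZiHuHZ2hnZrZXimZolml2dSZIjbZ4d3h1dYSYdohnW6+Hd0h4h4x4d4d4iH"/>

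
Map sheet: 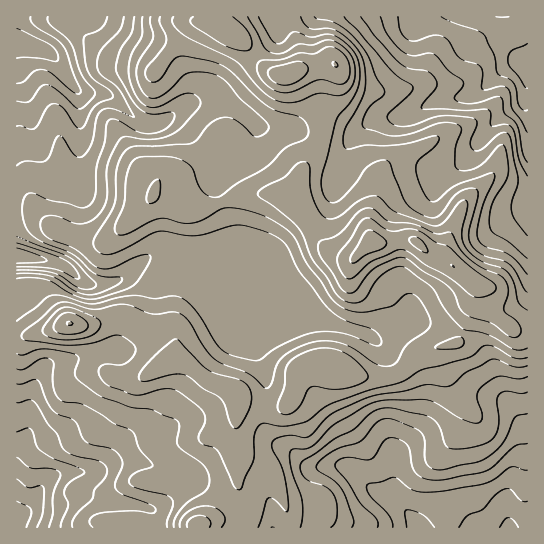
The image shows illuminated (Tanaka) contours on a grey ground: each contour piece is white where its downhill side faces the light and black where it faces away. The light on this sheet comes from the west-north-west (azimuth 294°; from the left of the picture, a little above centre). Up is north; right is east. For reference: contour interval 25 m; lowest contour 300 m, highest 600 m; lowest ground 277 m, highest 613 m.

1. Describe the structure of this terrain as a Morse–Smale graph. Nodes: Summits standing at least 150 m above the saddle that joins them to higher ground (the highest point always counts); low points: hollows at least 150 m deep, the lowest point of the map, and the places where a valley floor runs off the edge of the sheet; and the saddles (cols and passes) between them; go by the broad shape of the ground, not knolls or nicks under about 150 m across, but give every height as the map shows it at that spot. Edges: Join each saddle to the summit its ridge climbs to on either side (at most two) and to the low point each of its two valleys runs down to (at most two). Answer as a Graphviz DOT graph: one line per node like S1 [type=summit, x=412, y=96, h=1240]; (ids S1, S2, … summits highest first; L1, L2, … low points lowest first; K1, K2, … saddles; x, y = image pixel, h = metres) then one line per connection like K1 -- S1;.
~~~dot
graph terrain {
  S1 [type=summit, x=371, y=242, h=613];
  L1 [type=low, x=527, y=65, h=277];
  L2 [type=low, x=17, y=42, h=281];
  L3 [type=low, x=17, y=523, h=282];
  L4 [type=low, x=509, y=527, h=294];
  K1 [type=saddle, x=321, y=139, h=509];
  K2 [type=saddle, x=405, y=370, h=508];
  K3 [type=saddle, x=234, y=511, h=495];
  K1 -- S1;
  K1 -- L1;
  K1 -- L2;
  K2 -- S1;
  K2 -- L2;
  K2 -- L4;
  K3 -- S1;
  K3 -- L3;
  K3 -- L4;
}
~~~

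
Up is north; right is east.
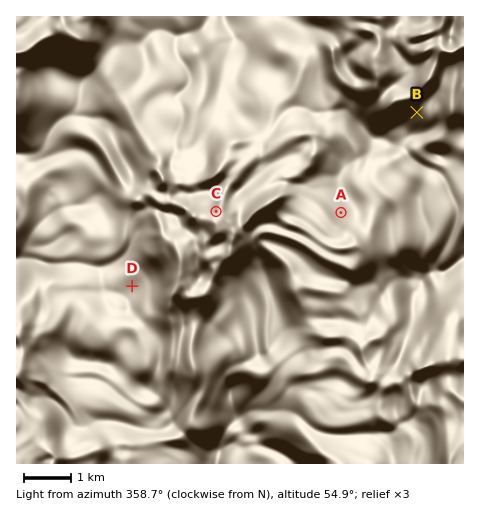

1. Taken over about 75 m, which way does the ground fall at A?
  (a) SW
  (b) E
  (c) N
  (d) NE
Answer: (d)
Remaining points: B S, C NW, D SW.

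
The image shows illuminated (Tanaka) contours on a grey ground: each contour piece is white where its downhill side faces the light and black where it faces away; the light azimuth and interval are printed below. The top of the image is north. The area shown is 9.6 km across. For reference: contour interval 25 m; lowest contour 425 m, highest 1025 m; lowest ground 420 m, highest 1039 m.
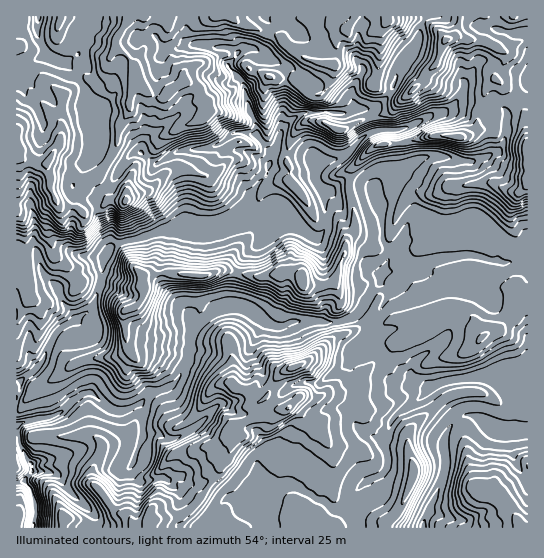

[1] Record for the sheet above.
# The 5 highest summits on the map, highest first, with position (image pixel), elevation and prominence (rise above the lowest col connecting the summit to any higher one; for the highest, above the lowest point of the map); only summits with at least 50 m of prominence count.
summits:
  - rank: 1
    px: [126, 201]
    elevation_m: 985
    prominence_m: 90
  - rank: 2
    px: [446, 39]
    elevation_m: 982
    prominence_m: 111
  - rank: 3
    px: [458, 137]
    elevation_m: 915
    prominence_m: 75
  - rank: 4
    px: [293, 367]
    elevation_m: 890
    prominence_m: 237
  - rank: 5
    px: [302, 279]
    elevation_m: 850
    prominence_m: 163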